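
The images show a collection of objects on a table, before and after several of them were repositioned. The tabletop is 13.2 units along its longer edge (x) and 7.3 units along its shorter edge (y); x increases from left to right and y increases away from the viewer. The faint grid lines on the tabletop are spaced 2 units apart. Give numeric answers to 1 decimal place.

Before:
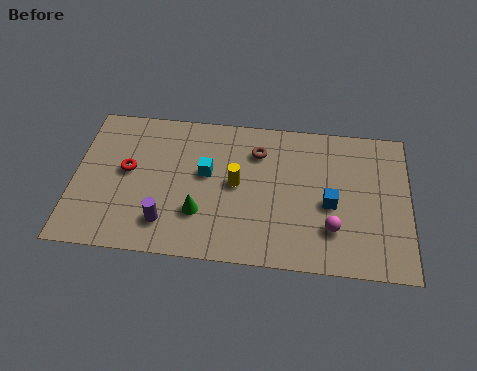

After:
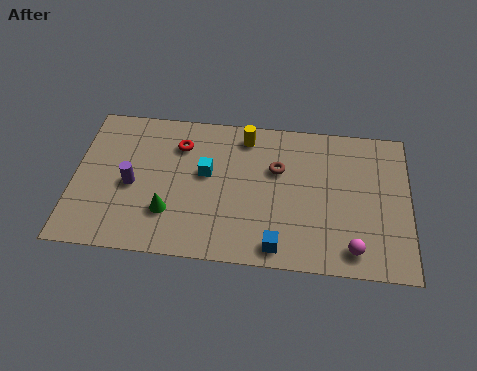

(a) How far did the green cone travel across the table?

1.2

From (5.0, 2.2) to (3.8, 2.1), the green cone covered √(1.2² + 0.1²) ≈ 1.2 units.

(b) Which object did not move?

the cyan cube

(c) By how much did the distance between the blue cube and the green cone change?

-0.7

The distance was about 5.2 in the first image and 4.5 in the second, so they moved 0.7 units closer together.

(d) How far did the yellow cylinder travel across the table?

2.4

The yellow cylinder was near (6.4, 3.8) before and (6.7, 6.2) after, so it travelled √(0.3² + 2.4²) ≈ 2.4 units.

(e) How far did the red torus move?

2.5

The red torus was near (2.1, 4.0) before and (4.1, 5.5) after, so it travelled √(2.0² + 1.5²) ≈ 2.5 units.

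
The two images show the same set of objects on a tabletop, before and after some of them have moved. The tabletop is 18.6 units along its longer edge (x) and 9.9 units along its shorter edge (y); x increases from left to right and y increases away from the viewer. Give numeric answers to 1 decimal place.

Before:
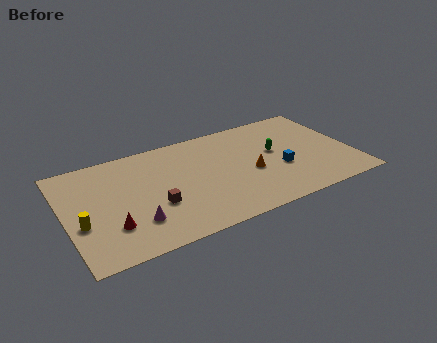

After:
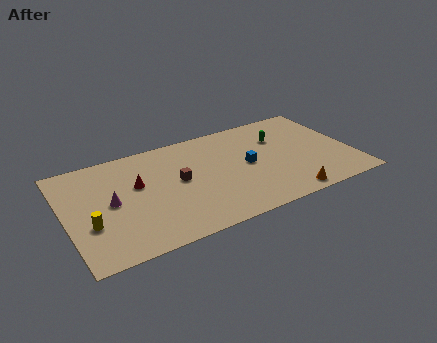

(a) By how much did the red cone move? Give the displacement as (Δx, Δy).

(2.0, 3.2)

The red cone started near (2.7, 2.8) and ended near (4.7, 6.0).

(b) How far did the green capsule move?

1.4

The green capsule was near (13.7, 5.6) before and (14.2, 6.9) after, so it travelled √(0.5² + 1.3²) ≈ 1.4 units.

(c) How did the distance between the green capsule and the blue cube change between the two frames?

+1.3

They were about 1.8 units apart before and 3.1 after — 1.3 units further apart.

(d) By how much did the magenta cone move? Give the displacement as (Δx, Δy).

(-1.3, 2.4)

The magenta cone started near (4.2, 2.6) and ended near (2.9, 5.0).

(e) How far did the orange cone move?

3.7

The orange cone moved from about (11.9, 4.2) to (13.8, 1.0), a distance of √(1.9² + 3.2²) ≈ 3.7.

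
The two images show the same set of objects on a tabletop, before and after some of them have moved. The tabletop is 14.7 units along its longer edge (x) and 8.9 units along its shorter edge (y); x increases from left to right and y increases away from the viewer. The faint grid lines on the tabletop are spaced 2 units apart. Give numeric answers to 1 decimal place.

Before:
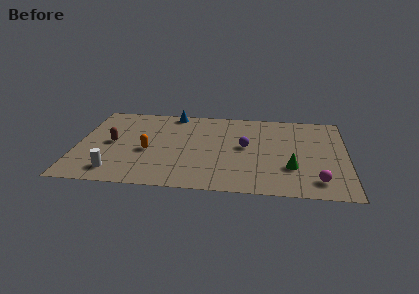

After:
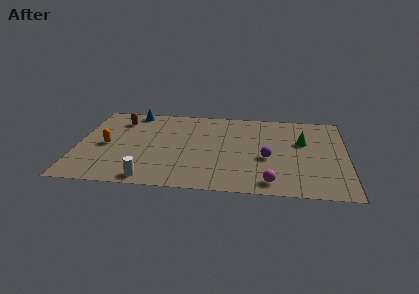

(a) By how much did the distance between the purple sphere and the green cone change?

-0.5

Before: roughly 3.2 units apart; after: 2.7. That's 0.5 units closer together.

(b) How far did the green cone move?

2.9

From (11.7, 2.8) to (12.3, 5.6), the green cone covered √(0.6² + 2.8²) ≈ 2.9 units.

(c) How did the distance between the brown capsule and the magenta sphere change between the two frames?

-1.4

They were about 11.6 units apart before and 10.2 after — 1.4 units closer together.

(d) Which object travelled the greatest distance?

the green cone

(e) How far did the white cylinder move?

2.0

The white cylinder was near (2.2, 1.5) before and (4.1, 0.9) after, so it travelled √(1.9² + 0.6²) ≈ 2.0 units.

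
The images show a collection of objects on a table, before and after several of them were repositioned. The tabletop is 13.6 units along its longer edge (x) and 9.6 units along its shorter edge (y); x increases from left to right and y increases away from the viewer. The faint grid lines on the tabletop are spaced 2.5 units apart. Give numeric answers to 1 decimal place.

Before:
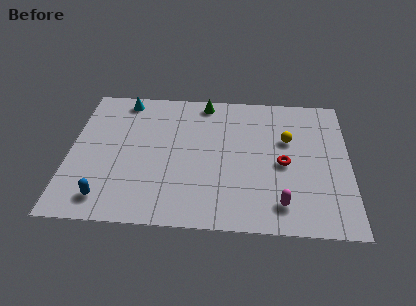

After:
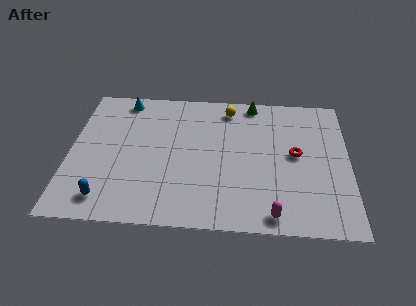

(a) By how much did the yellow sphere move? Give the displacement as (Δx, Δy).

(-2.9, 2.1)

The yellow sphere started near (10.6, 6.1) and ended near (7.7, 8.2).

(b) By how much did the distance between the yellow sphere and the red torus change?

+2.8

Before: roughly 1.7 units apart; after: 4.5. That's 2.8 units further apart.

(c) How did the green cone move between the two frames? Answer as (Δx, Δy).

(2.4, 0.1)

The green cone started near (6.5, 8.6) and ended near (8.9, 8.7).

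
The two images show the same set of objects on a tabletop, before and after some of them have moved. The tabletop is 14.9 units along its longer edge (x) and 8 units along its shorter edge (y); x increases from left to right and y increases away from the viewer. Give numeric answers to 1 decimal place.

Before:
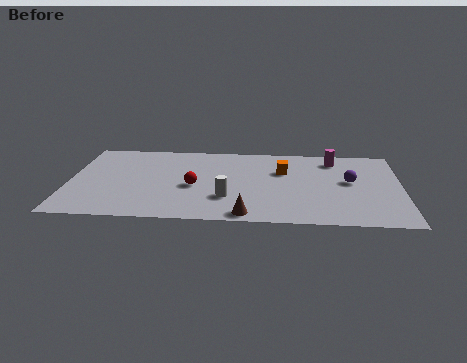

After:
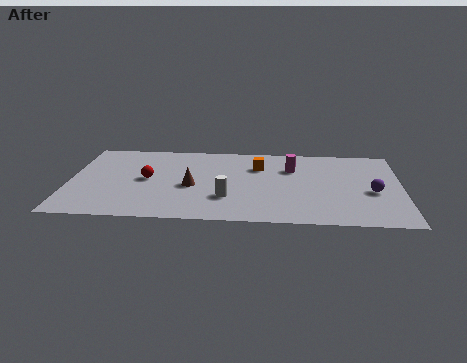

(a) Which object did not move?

the white cylinder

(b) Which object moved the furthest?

the brown cone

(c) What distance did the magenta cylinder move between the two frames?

2.1

The magenta cylinder moved from about (11.9, 6.6) to (10.0, 5.6), a distance of √(1.9² + 1.0²) ≈ 2.1.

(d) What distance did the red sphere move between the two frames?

2.2

The red sphere was near (5.6, 3.5) before and (3.5, 4.1) after, so it travelled √(2.1² + 0.6²) ≈ 2.2 units.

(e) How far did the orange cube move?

1.2

The orange cube moved from about (9.6, 5.3) to (8.5, 5.7), a distance of √(1.1² + 0.4²) ≈ 1.2.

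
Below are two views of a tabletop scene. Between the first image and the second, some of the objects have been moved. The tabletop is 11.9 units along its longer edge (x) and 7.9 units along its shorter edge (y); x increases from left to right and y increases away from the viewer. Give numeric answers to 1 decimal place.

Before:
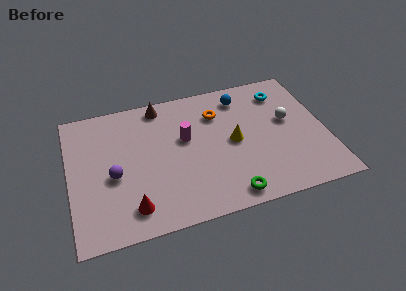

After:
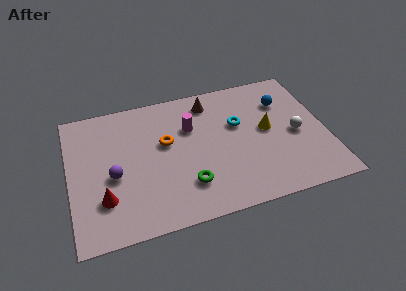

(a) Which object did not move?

the purple sphere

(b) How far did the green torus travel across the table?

2.1

From (7.1, 0.9) to (5.3, 2.0), the green torus covered √(1.8² + 1.1²) ≈ 2.1 units.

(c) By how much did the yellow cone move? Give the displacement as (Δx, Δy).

(1.6, 0.3)

From the two frames, the yellow cone sits at roughly (7.6, 3.9) before and (9.2, 4.2) after.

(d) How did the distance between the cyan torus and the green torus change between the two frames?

-2.3

They were about 6.2 units apart before and 3.9 after — 2.3 units closer together.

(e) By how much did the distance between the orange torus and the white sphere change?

+2.6

The distance was about 3.5 in the first image and 6.1 in the second, so they moved 2.6 units further apart.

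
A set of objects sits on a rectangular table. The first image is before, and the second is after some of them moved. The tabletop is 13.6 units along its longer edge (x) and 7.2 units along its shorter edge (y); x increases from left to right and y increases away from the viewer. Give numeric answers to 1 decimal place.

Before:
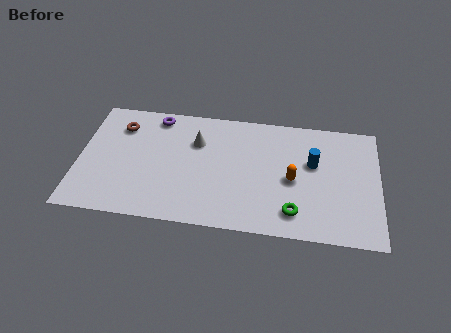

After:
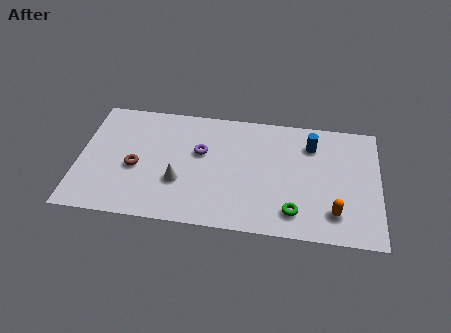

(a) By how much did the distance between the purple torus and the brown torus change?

+1.4

They were about 1.8 units apart before and 3.2 after — 1.4 units further apart.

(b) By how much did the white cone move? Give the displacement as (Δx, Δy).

(-0.7, -2.5)

From the two frames, the white cone sits at roughly (5.3, 5.0) before and (4.6, 2.5) after.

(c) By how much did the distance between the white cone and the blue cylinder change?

+1.3

The distance was about 5.3 in the first image and 6.6 in the second, so they moved 1.3 units further apart.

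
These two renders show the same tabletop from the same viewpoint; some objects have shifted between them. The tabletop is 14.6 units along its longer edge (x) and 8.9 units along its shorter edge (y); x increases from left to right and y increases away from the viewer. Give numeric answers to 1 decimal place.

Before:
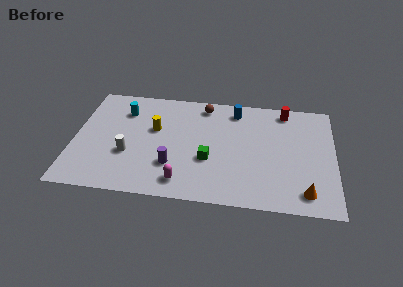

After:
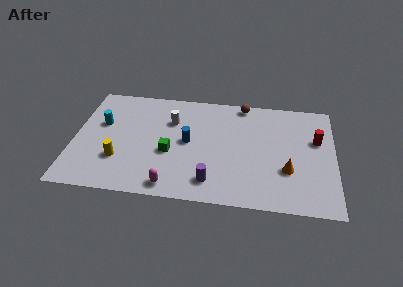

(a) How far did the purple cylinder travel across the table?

2.4

The purple cylinder moved from about (5.6, 2.6) to (7.8, 1.6), a distance of √(2.2² + 1.0²) ≈ 2.4.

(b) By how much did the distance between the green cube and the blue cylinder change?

-3.0

Before: roughly 4.4 units apart; after: 1.4. That's 3.0 units closer together.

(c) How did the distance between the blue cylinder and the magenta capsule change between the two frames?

-3.0

Before: roughly 6.7 units apart; after: 3.7. That's 3.0 units closer together.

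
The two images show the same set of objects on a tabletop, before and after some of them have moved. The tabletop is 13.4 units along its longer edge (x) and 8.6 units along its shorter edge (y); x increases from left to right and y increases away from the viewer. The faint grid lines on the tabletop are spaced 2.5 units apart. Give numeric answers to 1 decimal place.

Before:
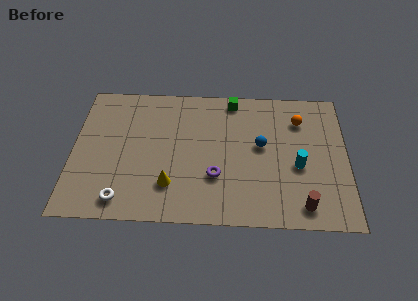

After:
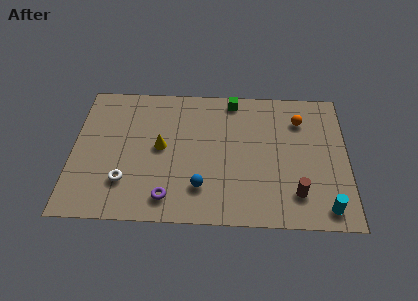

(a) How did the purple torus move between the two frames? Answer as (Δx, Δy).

(-2.3, -1.4)

From the two frames, the purple torus sits at roughly (7.0, 2.8) before and (4.7, 1.4) after.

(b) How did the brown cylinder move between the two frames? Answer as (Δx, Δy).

(-0.3, 0.7)

The brown cylinder was at about (11.2, 1.2) and moved to about (10.9, 1.9).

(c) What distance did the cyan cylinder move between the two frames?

2.8

From (11.0, 3.6) to (12.3, 1.1), the cyan cylinder covered √(1.3² + 2.5²) ≈ 2.8 units.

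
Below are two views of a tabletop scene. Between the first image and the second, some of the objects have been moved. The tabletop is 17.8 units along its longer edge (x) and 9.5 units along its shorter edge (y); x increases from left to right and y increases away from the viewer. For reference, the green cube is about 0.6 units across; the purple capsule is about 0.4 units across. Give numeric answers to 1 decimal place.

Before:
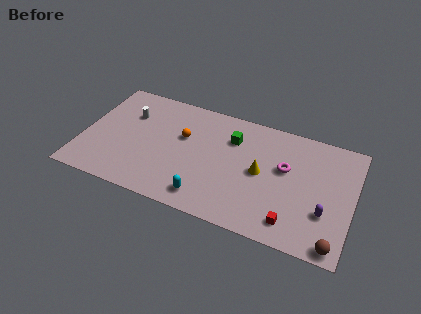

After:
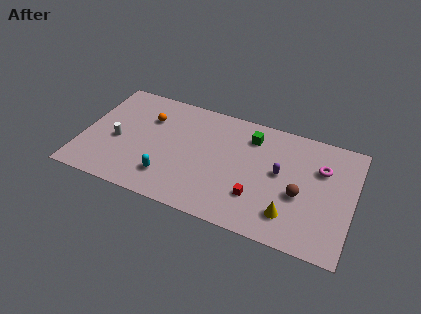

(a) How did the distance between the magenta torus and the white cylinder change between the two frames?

+3.0

Before: roughly 10.5 units apart; after: 13.5. That's 3.0 units further apart.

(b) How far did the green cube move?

1.3

The green cube was near (9.7, 6.9) before and (10.9, 7.5) after, so it travelled √(1.2² + 0.6²) ≈ 1.3 units.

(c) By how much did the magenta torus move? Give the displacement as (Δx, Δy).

(2.3, 0.8)

The magenta torus was at about (13.3, 5.7) and moved to about (15.6, 6.5).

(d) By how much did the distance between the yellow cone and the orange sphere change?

+5.4

The distance was about 5.4 in the first image and 10.8 in the second, so they moved 5.4 units further apart.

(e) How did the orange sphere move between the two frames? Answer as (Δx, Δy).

(-2.4, 0.8)

The orange sphere was at about (6.5, 5.9) and moved to about (4.1, 6.7).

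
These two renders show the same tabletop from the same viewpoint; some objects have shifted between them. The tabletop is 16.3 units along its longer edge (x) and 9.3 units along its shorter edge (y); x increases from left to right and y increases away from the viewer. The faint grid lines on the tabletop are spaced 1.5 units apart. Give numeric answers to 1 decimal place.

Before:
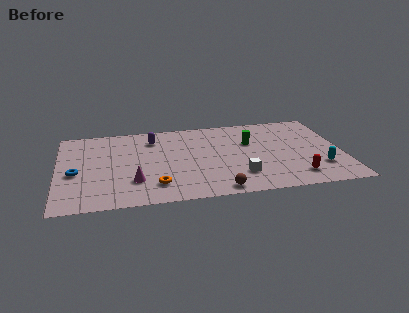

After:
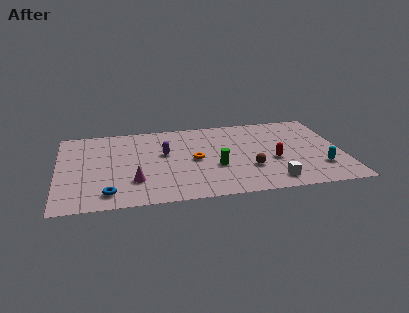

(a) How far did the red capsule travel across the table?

2.3

From (13.5, 1.7) to (12.3, 3.7), the red capsule covered √(1.2² + 2.0²) ≈ 2.3 units.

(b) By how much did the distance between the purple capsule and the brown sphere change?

-1.9

The distance was about 7.3 in the first image and 5.4 in the second, so they moved 1.9 units closer together.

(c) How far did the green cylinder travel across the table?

3.3

From (11.1, 6.0) to (9.0, 3.5), the green cylinder covered √(2.1² + 2.5²) ≈ 3.3 units.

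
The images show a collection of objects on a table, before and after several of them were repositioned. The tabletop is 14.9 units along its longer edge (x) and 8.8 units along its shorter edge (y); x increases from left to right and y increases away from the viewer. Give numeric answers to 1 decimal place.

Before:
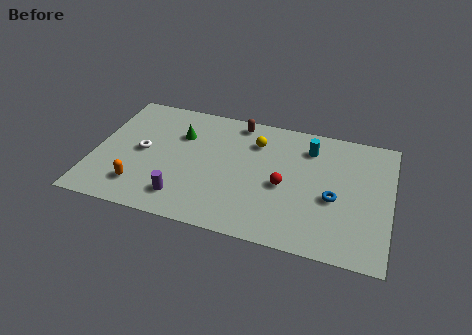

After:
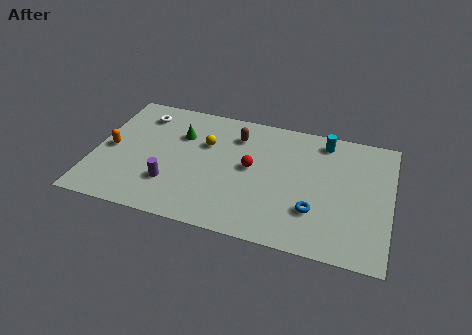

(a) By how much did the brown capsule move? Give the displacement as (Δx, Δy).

(0.0, -1.0)

The brown capsule was at about (7.0, 7.8) and moved to about (7.0, 6.8).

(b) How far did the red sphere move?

1.9

The red sphere moved from about (9.6, 3.9) to (7.9, 4.7), a distance of √(1.7² + 0.8²) ≈ 1.9.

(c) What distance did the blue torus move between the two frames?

1.4

From (12.1, 3.7) to (11.2, 2.6), the blue torus covered √(0.9² + 1.1²) ≈ 1.4 units.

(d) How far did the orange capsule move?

2.9

The orange capsule moved from about (2.5, 1.9) to (0.8, 4.2), a distance of √(1.7² + 2.3²) ≈ 2.9.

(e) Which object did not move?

the green cone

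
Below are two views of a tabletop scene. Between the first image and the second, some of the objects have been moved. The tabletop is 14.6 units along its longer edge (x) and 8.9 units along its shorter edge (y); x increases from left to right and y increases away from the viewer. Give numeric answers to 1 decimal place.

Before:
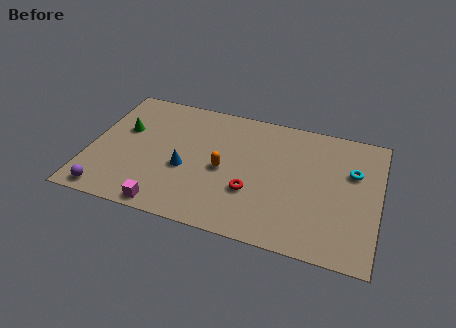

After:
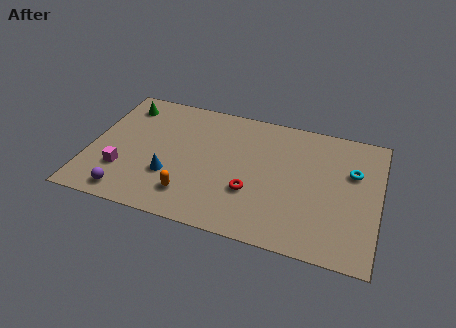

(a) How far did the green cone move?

1.8

The green cone was near (1.6, 5.5) before and (1.4, 7.3) after, so it travelled √(0.2² + 1.8²) ≈ 1.8 units.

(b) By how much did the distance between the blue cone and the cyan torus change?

+0.9

The distance was about 8.6 in the first image and 9.5 in the second, so they moved 0.9 units further apart.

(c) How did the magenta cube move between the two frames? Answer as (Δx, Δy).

(-2.4, 1.8)

The magenta cube was at about (4.2, 0.8) and moved to about (1.8, 2.6).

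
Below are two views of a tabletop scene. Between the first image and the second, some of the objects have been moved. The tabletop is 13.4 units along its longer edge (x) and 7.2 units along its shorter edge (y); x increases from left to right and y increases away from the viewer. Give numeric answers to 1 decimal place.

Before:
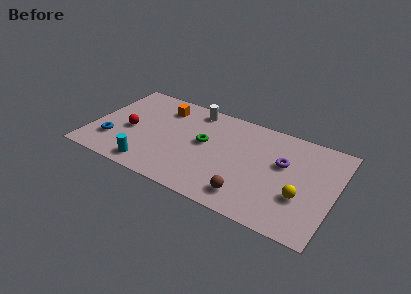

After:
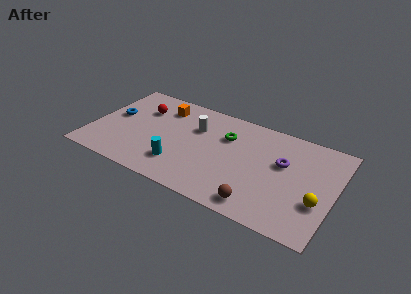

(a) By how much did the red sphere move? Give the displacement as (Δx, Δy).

(0.4, 1.9)

The red sphere was at about (2.1, 3.2) and moved to about (2.5, 5.1).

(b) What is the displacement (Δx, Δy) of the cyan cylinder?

(1.5, 0.8)

The cyan cylinder was at about (3.6, 1.0) and moved to about (5.1, 1.8).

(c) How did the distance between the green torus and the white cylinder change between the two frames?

-0.8

They were about 2.5 units apart before and 1.7 after — 0.8 units closer together.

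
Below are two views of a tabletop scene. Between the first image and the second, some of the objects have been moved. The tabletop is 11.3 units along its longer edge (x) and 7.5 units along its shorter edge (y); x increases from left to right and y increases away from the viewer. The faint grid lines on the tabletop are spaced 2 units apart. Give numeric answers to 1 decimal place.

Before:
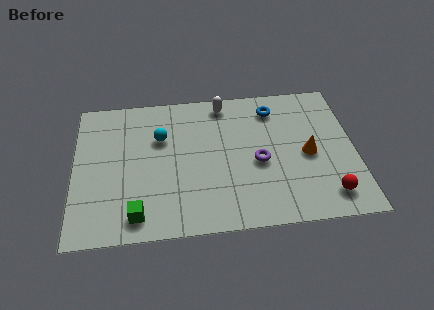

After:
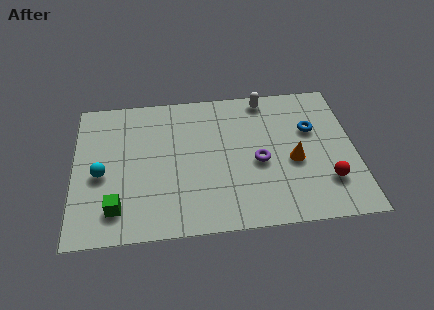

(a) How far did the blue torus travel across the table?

2.0

From (8.1, 6.1) to (9.6, 4.8), the blue torus covered √(1.5² + 1.3²) ≈ 2.0 units.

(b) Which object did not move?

the purple torus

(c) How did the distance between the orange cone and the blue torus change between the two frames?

-1.1

Before: roughly 2.9 units apart; after: 1.8. That's 1.1 units closer together.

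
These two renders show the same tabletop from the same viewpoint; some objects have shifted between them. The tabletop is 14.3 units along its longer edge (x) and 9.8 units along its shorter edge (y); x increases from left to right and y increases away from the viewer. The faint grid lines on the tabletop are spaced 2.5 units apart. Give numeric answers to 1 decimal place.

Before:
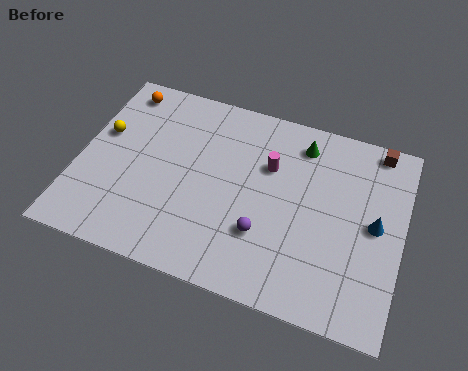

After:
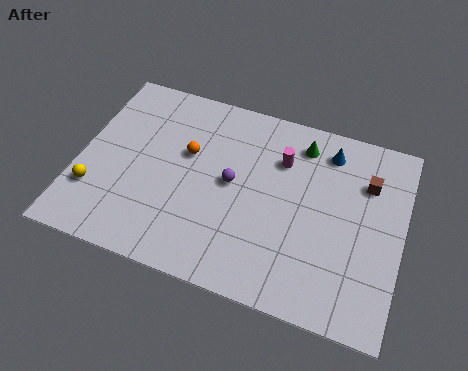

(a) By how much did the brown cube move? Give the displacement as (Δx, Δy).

(-0.3, -1.9)

From the two frames, the brown cube sits at roughly (12.9, 8.9) before and (12.6, 7.0) after.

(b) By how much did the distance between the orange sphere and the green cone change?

-2.9

They were about 8.2 units apart before and 5.3 after — 2.9 units closer together.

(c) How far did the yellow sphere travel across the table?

3.1

The yellow sphere moved from about (0.9, 5.9) to (0.9, 2.8), a distance of √(0.0² + 3.1²) ≈ 3.1.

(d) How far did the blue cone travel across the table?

3.9

The blue cone was near (13.1, 5.0) before and (10.8, 8.1) after, so it travelled √(2.3² + 3.1²) ≈ 3.9 units.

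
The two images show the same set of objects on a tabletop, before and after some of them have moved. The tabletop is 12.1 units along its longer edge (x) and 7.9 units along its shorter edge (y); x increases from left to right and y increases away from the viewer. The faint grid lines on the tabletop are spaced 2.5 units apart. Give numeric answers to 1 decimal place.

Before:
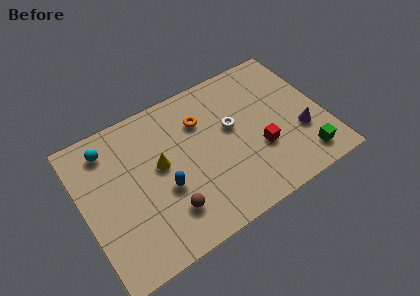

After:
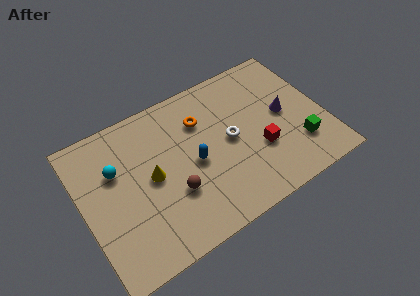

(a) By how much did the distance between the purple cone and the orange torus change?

-1.2

Before: roughly 5.5 units apart; after: 4.3. That's 1.2 units closer together.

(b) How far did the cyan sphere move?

1.3

The cyan sphere moved from about (1.6, 6.5) to (1.8, 5.2), a distance of √(0.2² + 1.3²) ≈ 1.3.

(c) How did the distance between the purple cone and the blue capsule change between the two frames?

-2.2

Before: roughly 6.9 units apart; after: 4.7. That's 2.2 units closer together.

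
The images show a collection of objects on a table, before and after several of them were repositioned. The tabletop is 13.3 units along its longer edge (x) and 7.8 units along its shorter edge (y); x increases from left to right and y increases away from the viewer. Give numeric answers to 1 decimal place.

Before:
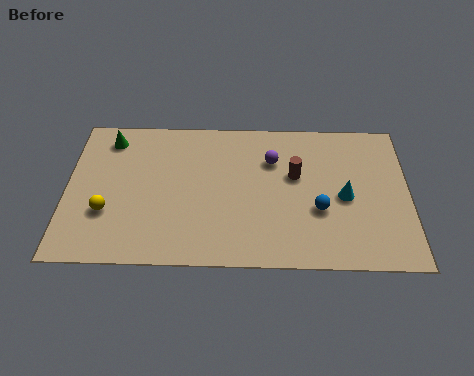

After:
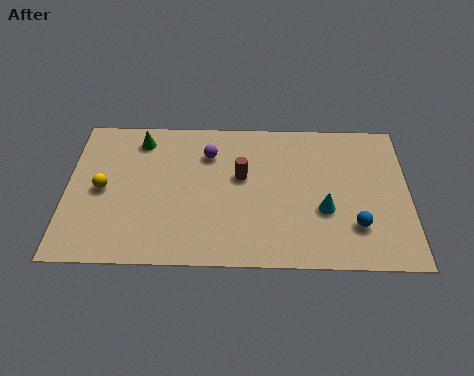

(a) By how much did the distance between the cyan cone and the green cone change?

-1.6

They were about 9.6 units apart before and 8.0 after — 1.6 units closer together.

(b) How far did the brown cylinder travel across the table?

2.1

The brown cylinder was near (8.9, 4.7) before and (6.8, 4.6) after, so it travelled √(2.1² + 0.1²) ≈ 2.1 units.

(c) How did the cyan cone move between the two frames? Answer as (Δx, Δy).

(-0.8, -0.7)

The cyan cone started near (10.8, 3.6) and ended near (10.0, 2.9).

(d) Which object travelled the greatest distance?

the purple sphere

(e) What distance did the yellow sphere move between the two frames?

1.2

From (1.6, 2.6) to (1.4, 3.8), the yellow sphere covered √(0.2² + 1.2²) ≈ 1.2 units.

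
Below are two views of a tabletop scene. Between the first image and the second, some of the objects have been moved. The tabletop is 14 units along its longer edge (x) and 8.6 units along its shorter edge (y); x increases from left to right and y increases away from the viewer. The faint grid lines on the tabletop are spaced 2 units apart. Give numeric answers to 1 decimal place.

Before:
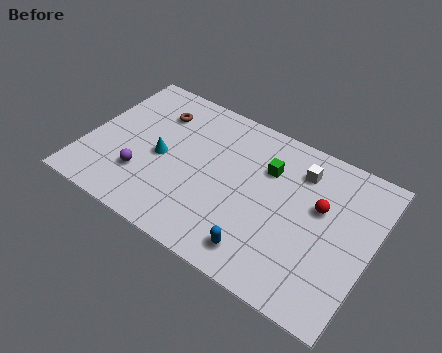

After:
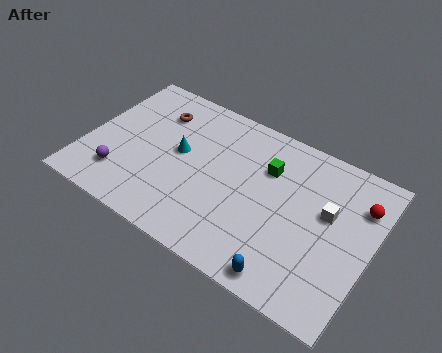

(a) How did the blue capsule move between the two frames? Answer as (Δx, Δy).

(1.4, -0.5)

From the two frames, the blue capsule sits at roughly (9.1, 1.4) before and (10.5, 0.9) after.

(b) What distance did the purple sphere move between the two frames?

1.1

The purple sphere moved from about (3.0, 2.5) to (2.0, 2.0), a distance of √(1.0² + 0.5²) ≈ 1.1.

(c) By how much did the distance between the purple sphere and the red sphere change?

+3.2

They were about 8.8 units apart before and 12.0 after — 3.2 units further apart.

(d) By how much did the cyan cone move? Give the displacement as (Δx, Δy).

(0.8, 0.7)

The cyan cone was at about (3.7, 4.0) and moved to about (4.5, 4.7).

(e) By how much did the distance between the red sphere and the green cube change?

+1.7

Before: roughly 2.8 units apart; after: 4.5. That's 1.7 units further apart.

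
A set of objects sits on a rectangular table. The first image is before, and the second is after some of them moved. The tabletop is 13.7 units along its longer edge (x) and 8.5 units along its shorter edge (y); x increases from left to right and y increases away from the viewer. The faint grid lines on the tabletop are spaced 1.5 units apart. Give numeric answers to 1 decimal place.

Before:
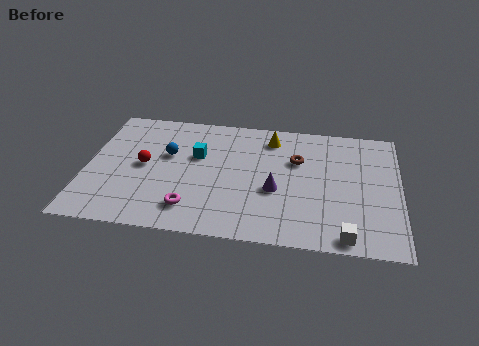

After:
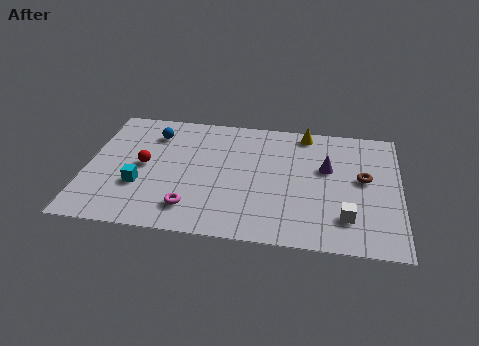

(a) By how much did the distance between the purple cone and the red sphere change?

+2.2

They were about 5.9 units apart before and 8.1 after — 2.2 units further apart.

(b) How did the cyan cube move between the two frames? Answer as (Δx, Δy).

(-2.4, -2.4)

The cyan cube started near (4.8, 5.3) and ended near (2.4, 2.9).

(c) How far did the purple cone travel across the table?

2.8

The purple cone was near (8.3, 3.4) before and (10.5, 5.2) after, so it travelled √(2.2² + 1.8²) ≈ 2.8 units.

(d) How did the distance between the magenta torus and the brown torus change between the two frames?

+2.0

They were about 6.0 units apart before and 8.0 after — 2.0 units further apart.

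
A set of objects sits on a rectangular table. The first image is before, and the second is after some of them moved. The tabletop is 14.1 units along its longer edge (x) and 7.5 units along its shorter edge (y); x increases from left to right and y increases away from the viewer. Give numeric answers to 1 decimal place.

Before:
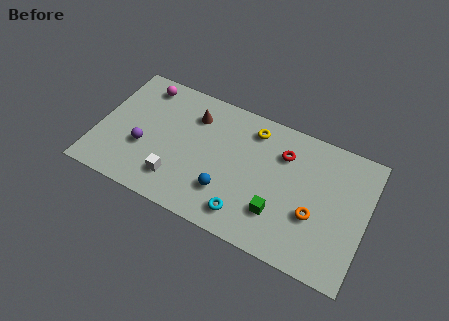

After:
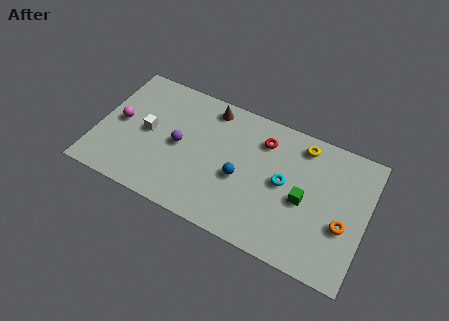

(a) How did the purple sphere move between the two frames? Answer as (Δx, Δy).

(1.8, 0.9)

The purple sphere started near (2.5, 2.8) and ended near (4.3, 3.7).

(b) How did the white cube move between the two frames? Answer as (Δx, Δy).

(-1.8, 2.1)

The white cube started near (4.4, 1.7) and ended near (2.6, 3.8).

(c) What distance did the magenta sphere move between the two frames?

2.8

The magenta sphere moved from about (2.0, 6.4) to (1.1, 3.8), a distance of √(0.9² + 2.6²) ≈ 2.8.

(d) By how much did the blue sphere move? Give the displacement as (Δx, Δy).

(0.6, 1.1)

The blue sphere was at about (7.0, 2.1) and moved to about (7.6, 3.2).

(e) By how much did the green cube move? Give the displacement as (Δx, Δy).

(1.2, 1.3)

The green cube started near (9.7, 2.1) and ended near (10.9, 3.4).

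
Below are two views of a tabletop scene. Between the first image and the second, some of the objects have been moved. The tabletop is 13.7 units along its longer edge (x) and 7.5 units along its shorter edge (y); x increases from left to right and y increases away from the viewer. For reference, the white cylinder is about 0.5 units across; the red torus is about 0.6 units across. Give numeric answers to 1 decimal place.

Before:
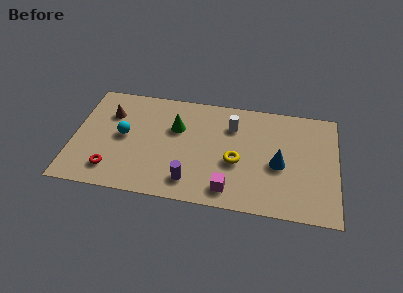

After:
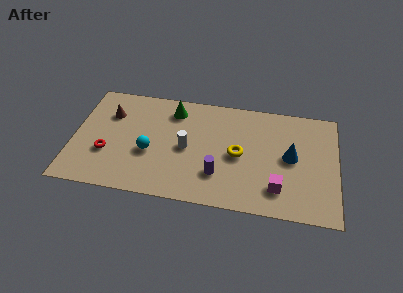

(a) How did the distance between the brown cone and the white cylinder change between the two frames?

-2.0

They were about 6.4 units apart before and 4.4 after — 2.0 units closer together.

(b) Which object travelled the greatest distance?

the white cylinder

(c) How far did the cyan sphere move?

1.7

The cyan sphere moved from about (2.6, 3.9) to (4.0, 3.0), a distance of √(1.4² + 0.9²) ≈ 1.7.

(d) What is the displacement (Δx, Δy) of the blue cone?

(0.6, 0.6)

The blue cone started near (10.7, 3.3) and ended near (11.3, 3.9).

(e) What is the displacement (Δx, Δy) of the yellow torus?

(0.1, 0.5)

The yellow torus was at about (8.5, 3.1) and moved to about (8.6, 3.6).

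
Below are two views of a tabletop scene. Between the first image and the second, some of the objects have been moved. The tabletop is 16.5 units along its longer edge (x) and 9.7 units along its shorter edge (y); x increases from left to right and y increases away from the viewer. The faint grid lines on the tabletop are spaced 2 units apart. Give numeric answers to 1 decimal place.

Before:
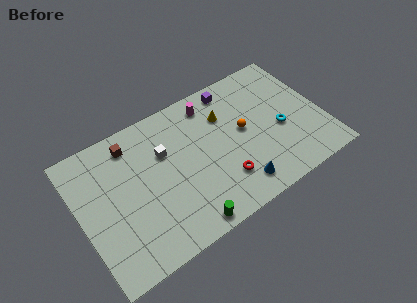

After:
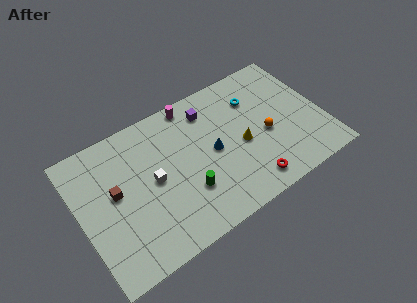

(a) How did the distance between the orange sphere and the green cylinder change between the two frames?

-0.6

Before: roughly 6.4 units apart; after: 5.8. That's 0.6 units closer together.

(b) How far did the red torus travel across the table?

1.9

The red torus was near (9.3, 2.5) before and (10.9, 1.4) after, so it travelled √(1.6² + 1.1²) ≈ 1.9 units.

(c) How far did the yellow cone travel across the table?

2.7

The yellow cone moved from about (10.2, 6.9) to (10.9, 4.3), a distance of √(0.7² + 2.6²) ≈ 2.7.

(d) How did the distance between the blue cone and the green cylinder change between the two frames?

-1.0

Before: roughly 3.8 units apart; after: 2.8. That's 1.0 units closer together.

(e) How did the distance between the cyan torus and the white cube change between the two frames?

-0.3

The distance was about 8.0 in the first image and 7.7 in the second, so they moved 0.3 units closer together.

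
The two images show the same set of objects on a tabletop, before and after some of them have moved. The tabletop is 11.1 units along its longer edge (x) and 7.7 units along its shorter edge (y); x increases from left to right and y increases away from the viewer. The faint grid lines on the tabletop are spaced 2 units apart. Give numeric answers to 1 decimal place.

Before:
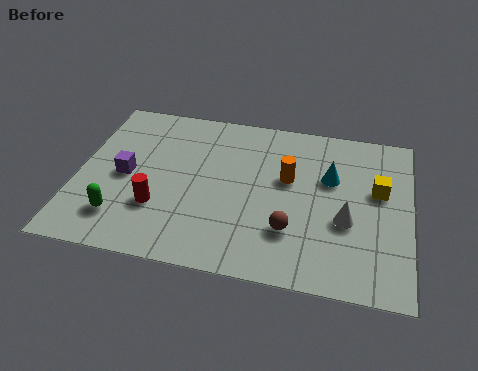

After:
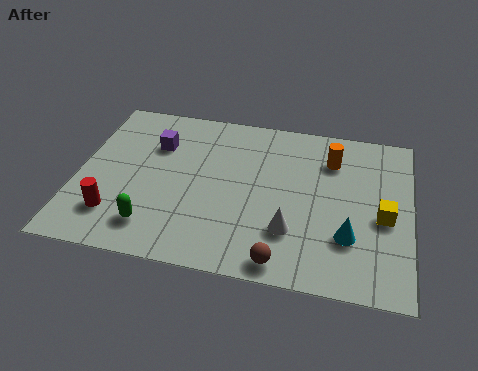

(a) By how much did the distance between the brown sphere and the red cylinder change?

+1.3

They were about 4.4 units apart before and 5.7 after — 1.3 units further apart.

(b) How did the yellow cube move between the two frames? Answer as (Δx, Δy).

(0.2, -1.2)

From the two frames, the yellow cube sits at roughly (10.0, 4.6) before and (10.2, 3.4) after.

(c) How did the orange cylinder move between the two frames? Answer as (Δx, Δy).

(1.4, 1.2)

The orange cylinder started near (7.0, 4.6) and ended near (8.4, 5.8).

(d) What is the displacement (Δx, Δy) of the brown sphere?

(-0.2, -1.4)

From the two frames, the brown sphere sits at roughly (7.2, 2.2) before and (7.0, 0.8) after.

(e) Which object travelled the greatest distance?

the cyan cone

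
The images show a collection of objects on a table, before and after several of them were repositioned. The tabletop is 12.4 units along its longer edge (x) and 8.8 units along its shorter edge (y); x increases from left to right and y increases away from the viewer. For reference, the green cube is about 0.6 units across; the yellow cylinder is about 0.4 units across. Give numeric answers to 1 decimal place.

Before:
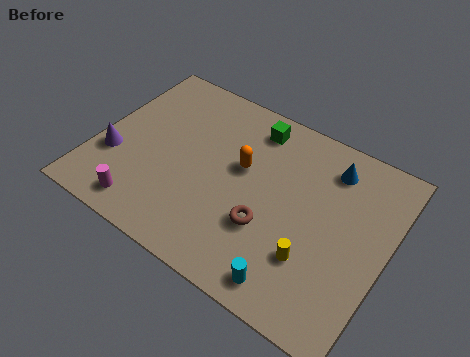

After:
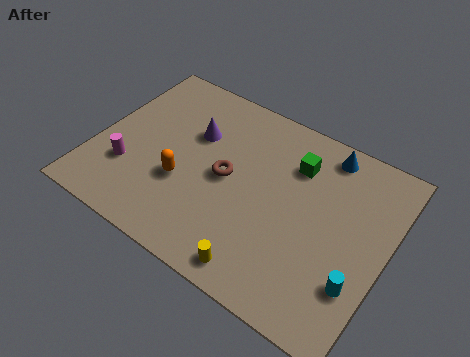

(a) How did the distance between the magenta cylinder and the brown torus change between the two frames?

-1.0

The distance was about 5.3 in the first image and 4.3 in the second, so they moved 1.0 units closer together.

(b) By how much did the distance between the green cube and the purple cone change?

-2.5

The distance was about 6.9 in the first image and 4.4 in the second, so they moved 2.5 units closer together.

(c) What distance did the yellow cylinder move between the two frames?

2.5

The yellow cylinder moved from about (9.6, 2.6) to (7.7, 1.0), a distance of √(1.9² + 1.6²) ≈ 2.5.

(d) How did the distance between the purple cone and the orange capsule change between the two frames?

-3.0

They were about 5.6 units apart before and 2.6 after — 3.0 units closer together.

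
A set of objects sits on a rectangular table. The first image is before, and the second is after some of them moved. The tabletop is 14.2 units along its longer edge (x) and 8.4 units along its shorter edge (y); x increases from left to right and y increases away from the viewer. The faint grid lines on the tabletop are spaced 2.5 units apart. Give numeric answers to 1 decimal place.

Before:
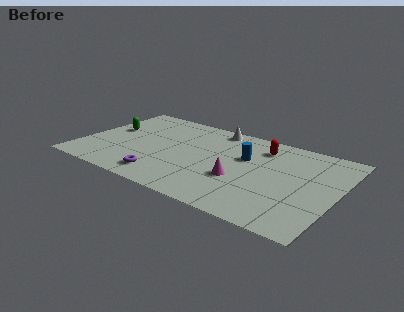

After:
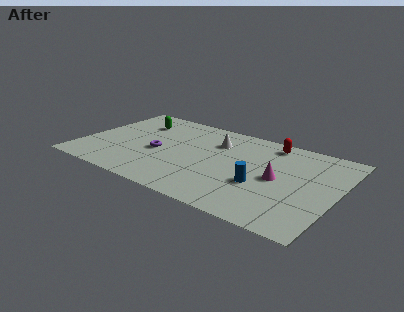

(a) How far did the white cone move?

1.4

From (6.9, 7.5) to (7.2, 6.1), the white cone covered √(0.3² + 1.4²) ≈ 1.4 units.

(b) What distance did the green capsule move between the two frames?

1.9

From (1.3, 4.9) to (2.6, 6.3), the green capsule covered √(1.3² + 1.4²) ≈ 1.9 units.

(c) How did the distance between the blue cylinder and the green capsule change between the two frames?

+0.5

Before: roughly 7.7 units apart; after: 8.2. That's 0.5 units further apart.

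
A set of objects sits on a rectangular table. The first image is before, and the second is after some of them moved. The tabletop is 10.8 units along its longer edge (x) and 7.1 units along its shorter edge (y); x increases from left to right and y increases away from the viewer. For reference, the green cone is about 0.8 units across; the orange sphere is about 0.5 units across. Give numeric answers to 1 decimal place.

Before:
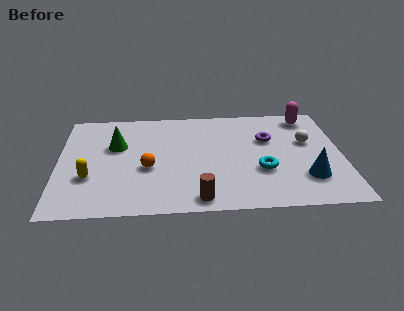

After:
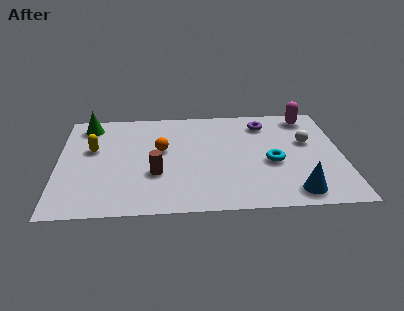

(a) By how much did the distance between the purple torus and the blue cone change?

+1.8

Before: roughly 3.0 units apart; after: 4.8. That's 1.8 units further apart.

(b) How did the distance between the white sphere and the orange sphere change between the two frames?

-0.7

The distance was about 6.3 in the first image and 5.6 in the second, so they moved 0.7 units closer together.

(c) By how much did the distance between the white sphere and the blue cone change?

+1.0

The distance was about 2.4 in the first image and 3.4 in the second, so they moved 1.0 units further apart.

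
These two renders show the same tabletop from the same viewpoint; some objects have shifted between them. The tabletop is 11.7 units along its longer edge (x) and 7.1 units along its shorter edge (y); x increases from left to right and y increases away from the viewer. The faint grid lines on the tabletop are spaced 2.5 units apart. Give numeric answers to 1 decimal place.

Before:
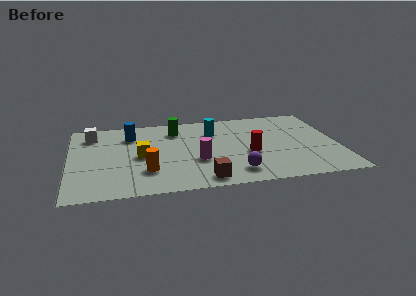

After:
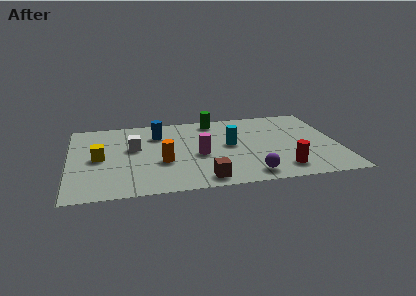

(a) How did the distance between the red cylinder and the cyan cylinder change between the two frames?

+0.6

They were about 2.7 units apart before and 3.3 after — 0.6 units further apart.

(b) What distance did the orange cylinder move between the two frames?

1.0

The orange cylinder moved from about (3.3, 2.0) to (4.0, 2.7), a distance of √(0.7² + 0.7²) ≈ 1.0.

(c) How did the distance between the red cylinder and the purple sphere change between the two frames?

-0.3

The distance was about 1.7 in the first image and 1.4 in the second, so they moved 0.3 units closer together.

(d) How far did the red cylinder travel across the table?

2.1

The red cylinder was near (7.8, 2.9) before and (9.1, 1.3) after, so it travelled √(1.3² + 1.6²) ≈ 2.1 units.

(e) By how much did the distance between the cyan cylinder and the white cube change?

-1.1

They were about 5.3 units apart before and 4.2 after — 1.1 units closer together.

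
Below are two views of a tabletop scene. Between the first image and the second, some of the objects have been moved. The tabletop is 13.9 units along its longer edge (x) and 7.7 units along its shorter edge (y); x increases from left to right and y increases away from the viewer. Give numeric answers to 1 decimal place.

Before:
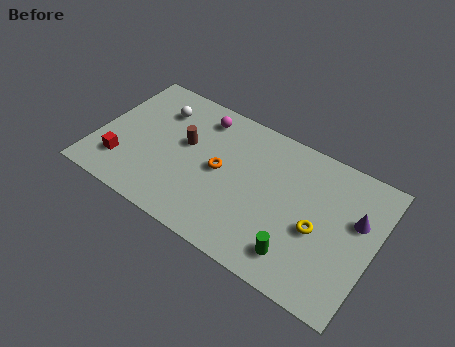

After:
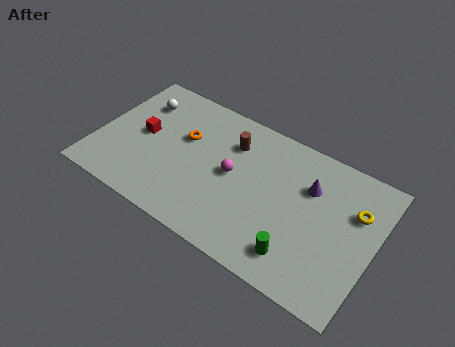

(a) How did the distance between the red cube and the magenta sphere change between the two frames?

-1.0

Before: roughly 5.6 units apart; after: 4.6. That's 1.0 units closer together.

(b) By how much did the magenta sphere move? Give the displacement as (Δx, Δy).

(2.0, -2.4)

The magenta sphere started near (4.8, 6.4) and ended near (6.8, 4.0).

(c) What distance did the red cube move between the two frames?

2.2

The red cube moved from about (1.5, 1.9) to (2.2, 4.0), a distance of √(0.7² + 2.1²) ≈ 2.2.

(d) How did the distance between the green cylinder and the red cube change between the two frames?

-0.3

They were about 9.0 units apart before and 8.7 after — 0.3 units closer together.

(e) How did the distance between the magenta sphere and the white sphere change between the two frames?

+3.2

The distance was about 2.2 in the first image and 5.4 in the second, so they moved 3.2 units further apart.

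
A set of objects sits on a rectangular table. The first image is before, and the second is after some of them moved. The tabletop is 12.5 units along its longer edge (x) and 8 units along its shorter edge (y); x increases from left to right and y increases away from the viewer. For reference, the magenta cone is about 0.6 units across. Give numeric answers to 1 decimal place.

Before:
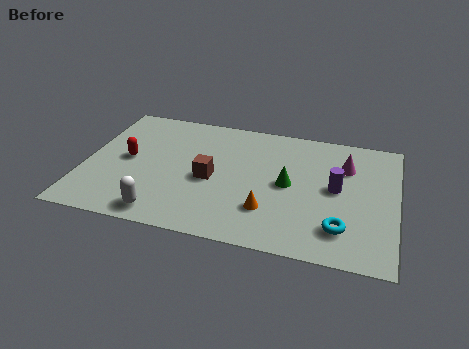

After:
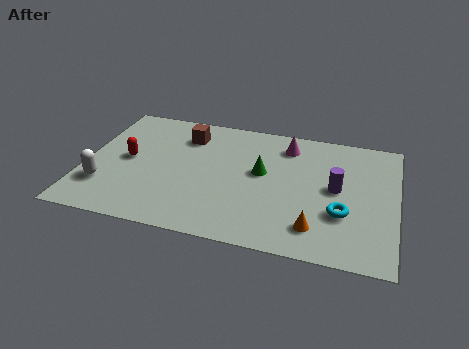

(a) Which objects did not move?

the red capsule and the purple cylinder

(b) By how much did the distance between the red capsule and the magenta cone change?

-2.1

The distance was about 8.8 in the first image and 6.7 in the second, so they moved 2.1 units closer together.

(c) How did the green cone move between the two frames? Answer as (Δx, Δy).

(-1.1, 0.5)

The green cone was at about (8.2, 4.0) and moved to about (7.1, 4.5).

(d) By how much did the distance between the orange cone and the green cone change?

+1.8

Before: roughly 1.9 units apart; after: 3.7. That's 1.8 units further apart.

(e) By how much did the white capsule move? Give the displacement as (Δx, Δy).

(-2.5, 1.2)

From the two frames, the white capsule sits at roughly (3.4, 1.0) before and (0.9, 2.2) after.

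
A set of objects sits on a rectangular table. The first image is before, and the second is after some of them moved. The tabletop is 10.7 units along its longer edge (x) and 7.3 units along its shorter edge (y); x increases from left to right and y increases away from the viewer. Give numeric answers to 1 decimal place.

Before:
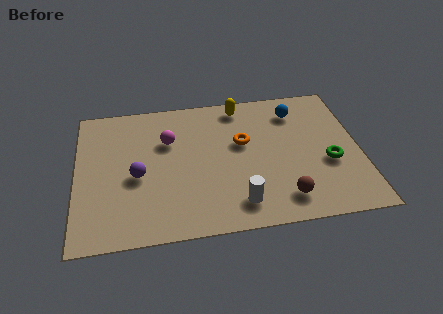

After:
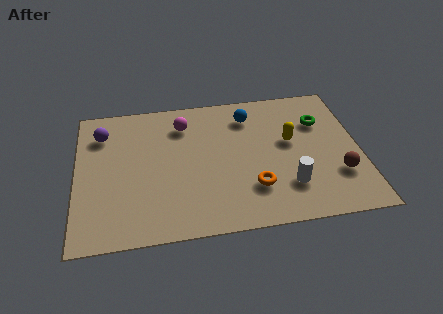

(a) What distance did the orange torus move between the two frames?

2.4

The orange torus was near (6.3, 4.4) before and (6.6, 2.0) after, so it travelled √(0.3² + 2.4²) ≈ 2.4 units.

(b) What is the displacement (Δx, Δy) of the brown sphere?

(2.1, 0.9)

From the two frames, the brown sphere sits at roughly (7.7, 1.3) before and (9.8, 2.2) after.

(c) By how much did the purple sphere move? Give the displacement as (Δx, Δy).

(-1.3, 2.4)

From the two frames, the purple sphere sits at roughly (2.3, 3.2) before and (1.0, 5.6) after.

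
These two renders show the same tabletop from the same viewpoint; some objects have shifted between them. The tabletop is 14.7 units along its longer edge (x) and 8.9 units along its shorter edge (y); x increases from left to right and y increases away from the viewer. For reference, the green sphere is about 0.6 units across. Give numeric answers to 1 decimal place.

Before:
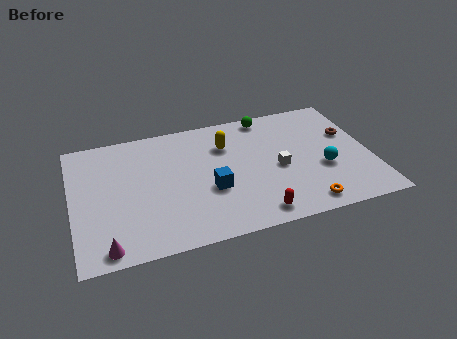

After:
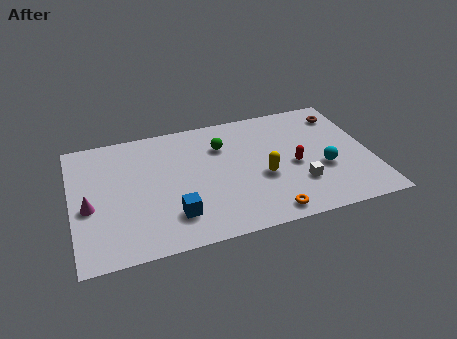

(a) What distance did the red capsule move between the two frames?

3.6

The red capsule was near (8.7, 1.1) before and (10.9, 4.0) after, so it travelled √(2.2² + 2.9²) ≈ 3.6 units.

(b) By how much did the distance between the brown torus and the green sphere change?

+1.6

The distance was about 4.6 in the first image and 6.2 in the second, so they moved 1.6 units further apart.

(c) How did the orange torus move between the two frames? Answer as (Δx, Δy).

(-1.8, -0.1)

The orange torus was at about (11.1, 1.1) and moved to about (9.3, 1.0).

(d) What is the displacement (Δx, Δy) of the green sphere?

(-2.4, -1.6)

From the two frames, the green sphere sits at roughly (9.9, 8.0) before and (7.5, 6.4) after.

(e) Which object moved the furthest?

the red capsule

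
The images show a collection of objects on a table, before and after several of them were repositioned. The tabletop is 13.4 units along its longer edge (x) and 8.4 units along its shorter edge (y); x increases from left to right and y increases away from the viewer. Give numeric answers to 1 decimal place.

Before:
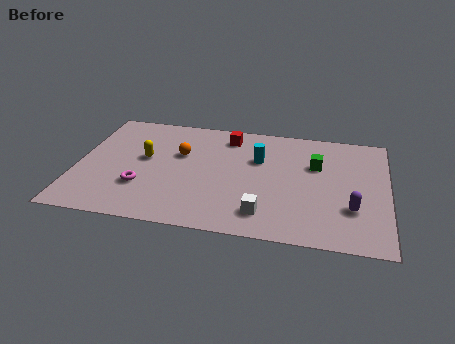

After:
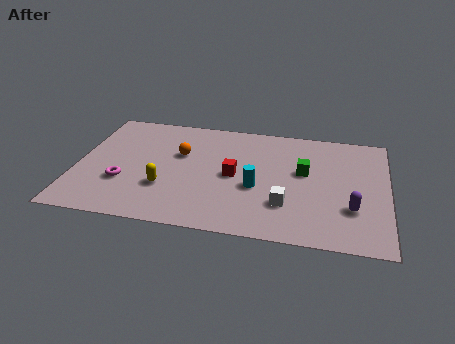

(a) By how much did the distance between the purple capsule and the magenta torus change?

+0.8

The distance was about 9.0 in the first image and 9.8 in the second, so they moved 0.8 units further apart.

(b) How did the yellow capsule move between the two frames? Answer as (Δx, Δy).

(1.0, -2.0)

The yellow capsule started near (2.9, 4.7) and ended near (3.9, 2.7).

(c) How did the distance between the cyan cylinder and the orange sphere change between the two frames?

+0.5

The distance was about 3.4 in the first image and 3.9 in the second, so they moved 0.5 units further apart.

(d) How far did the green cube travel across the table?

0.8

The green cube was near (10.3, 5.5) before and (9.8, 4.9) after, so it travelled √(0.5² + 0.6²) ≈ 0.8 units.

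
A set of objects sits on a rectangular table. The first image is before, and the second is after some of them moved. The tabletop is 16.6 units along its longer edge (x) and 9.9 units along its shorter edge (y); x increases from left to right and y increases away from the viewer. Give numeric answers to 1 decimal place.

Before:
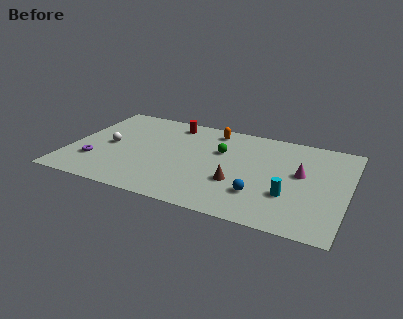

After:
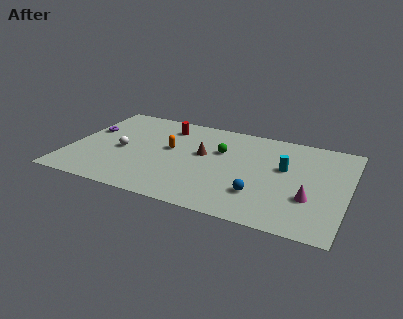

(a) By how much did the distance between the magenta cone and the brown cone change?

+2.8

Before: roughly 4.2 units apart; after: 7.0. That's 2.8 units further apart.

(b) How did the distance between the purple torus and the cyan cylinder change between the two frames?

+0.3

Before: roughly 11.6 units apart; after: 11.9. That's 0.3 units further apart.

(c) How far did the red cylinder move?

0.6

The red cylinder moved from about (5.7, 8.5) to (5.4, 8.0), a distance of √(0.3² + 0.5²) ≈ 0.6.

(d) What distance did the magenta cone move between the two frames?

2.4

From (13.8, 5.6) to (14.5, 3.3), the magenta cone covered √(0.7² + 2.3²) ≈ 2.4 units.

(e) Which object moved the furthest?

the orange capsule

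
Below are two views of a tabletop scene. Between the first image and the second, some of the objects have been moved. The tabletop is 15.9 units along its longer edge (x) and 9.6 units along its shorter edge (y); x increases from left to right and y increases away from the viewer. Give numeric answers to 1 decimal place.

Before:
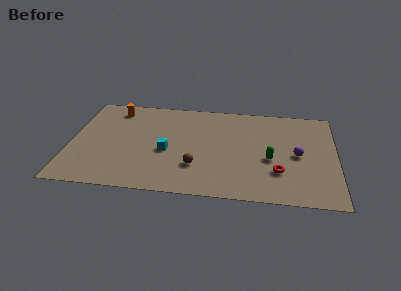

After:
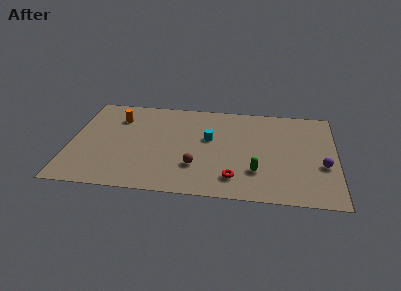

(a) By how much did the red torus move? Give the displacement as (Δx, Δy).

(-2.6, -0.9)

The red torus started near (12.5, 2.8) and ended near (9.9, 1.9).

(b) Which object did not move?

the brown sphere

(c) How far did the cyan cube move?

3.0

The cyan cube was near (5.8, 4.1) before and (8.3, 5.7) after, so it travelled √(2.5² + 1.6²) ≈ 3.0 units.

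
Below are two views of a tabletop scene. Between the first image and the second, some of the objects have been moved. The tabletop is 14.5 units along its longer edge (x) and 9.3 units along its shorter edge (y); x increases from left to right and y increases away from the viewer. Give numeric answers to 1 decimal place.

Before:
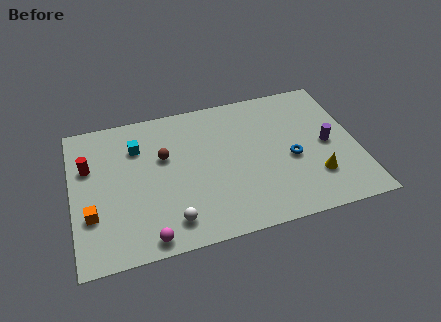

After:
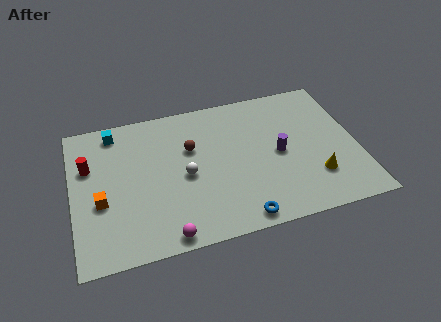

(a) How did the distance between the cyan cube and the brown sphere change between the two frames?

+2.7

They were about 1.6 units apart before and 4.3 after — 2.7 units further apart.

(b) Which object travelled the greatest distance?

the blue torus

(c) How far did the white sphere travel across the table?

2.8

The white sphere was near (4.8, 1.6) before and (5.7, 4.3) after, so it travelled √(0.9² + 2.7²) ≈ 2.8 units.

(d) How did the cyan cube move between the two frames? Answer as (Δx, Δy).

(-1.1, 1.3)

From the two frames, the cyan cube sits at roughly (3.4, 6.8) before and (2.3, 8.1) after.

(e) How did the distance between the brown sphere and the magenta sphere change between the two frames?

+0.4

They were about 5.0 units apart before and 5.4 after — 0.4 units further apart.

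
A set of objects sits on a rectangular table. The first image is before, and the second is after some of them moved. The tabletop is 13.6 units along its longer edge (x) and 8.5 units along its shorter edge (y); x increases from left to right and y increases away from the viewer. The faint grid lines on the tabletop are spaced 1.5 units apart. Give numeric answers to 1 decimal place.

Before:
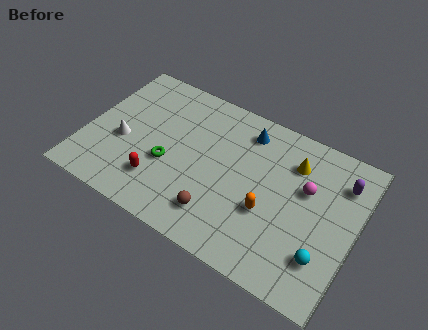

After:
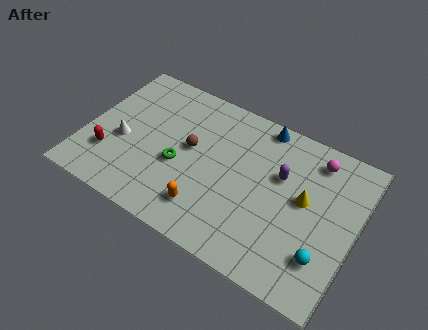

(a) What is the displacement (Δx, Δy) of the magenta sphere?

(0.2, 1.8)

The magenta sphere started near (11.0, 5.3) and ended near (11.2, 7.1).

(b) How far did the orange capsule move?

3.2

From (9.4, 3.2) to (6.5, 1.8), the orange capsule covered √(2.9² + 1.4²) ≈ 3.2 units.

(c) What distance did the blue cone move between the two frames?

1.0

The blue cone moved from about (7.7, 7.0) to (8.4, 7.7), a distance of √(0.7² + 0.7²) ≈ 1.0.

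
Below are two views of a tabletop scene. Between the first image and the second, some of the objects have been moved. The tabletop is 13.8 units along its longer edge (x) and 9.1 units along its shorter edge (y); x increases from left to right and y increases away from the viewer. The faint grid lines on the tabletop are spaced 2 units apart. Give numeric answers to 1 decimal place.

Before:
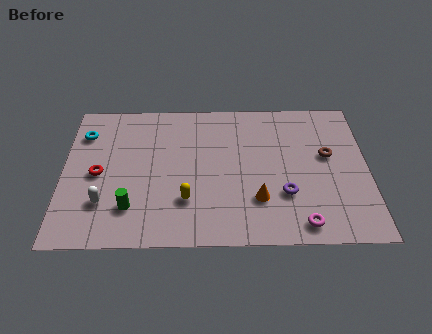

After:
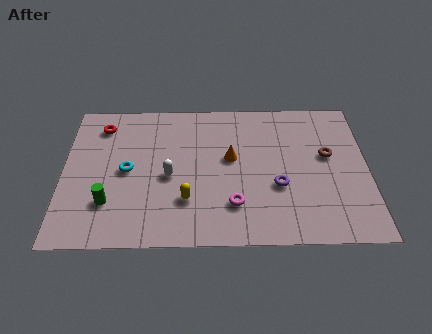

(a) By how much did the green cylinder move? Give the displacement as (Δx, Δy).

(-1.0, 0.3)

The green cylinder was at about (3.1, 2.2) and moved to about (2.1, 2.5).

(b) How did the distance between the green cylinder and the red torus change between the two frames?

+2.3

Before: roughly 2.6 units apart; after: 4.9. That's 2.3 units further apart.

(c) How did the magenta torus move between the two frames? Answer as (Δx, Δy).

(-3.0, 1.2)

From the two frames, the magenta torus sits at roughly (10.7, 1.1) before and (7.7, 2.3) after.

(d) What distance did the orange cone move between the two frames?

2.9

From (8.8, 2.6) to (7.6, 5.2), the orange cone covered √(1.2² + 2.6²) ≈ 2.9 units.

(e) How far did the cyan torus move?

3.1

From (0.9, 6.9) to (2.9, 4.5), the cyan torus covered √(2.0² + 2.4²) ≈ 3.1 units.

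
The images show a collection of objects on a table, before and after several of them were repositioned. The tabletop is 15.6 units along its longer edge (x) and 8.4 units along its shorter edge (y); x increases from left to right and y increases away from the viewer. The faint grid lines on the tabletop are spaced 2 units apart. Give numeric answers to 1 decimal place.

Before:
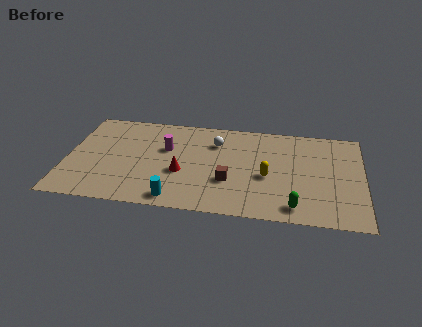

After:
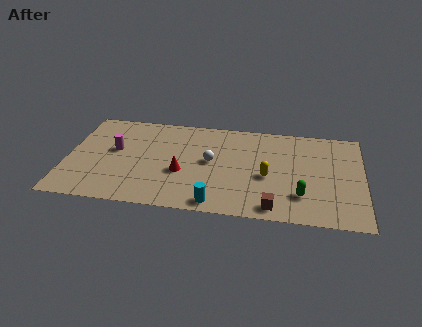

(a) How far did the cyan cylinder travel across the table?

2.1

The cyan cylinder was near (5.9, 1.0) before and (8.0, 0.9) after, so it travelled √(2.1² + 0.1²) ≈ 2.1 units.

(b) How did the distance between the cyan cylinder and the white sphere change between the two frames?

-1.9

They were about 5.5 units apart before and 3.6 after — 1.9 units closer together.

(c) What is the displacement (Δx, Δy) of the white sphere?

(-0.2, -1.7)

From the two frames, the white sphere sits at roughly (7.8, 6.2) before and (7.6, 4.5) after.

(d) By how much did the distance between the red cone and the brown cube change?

+2.9

The distance was about 2.5 in the first image and 5.4 in the second, so they moved 2.9 units further apart.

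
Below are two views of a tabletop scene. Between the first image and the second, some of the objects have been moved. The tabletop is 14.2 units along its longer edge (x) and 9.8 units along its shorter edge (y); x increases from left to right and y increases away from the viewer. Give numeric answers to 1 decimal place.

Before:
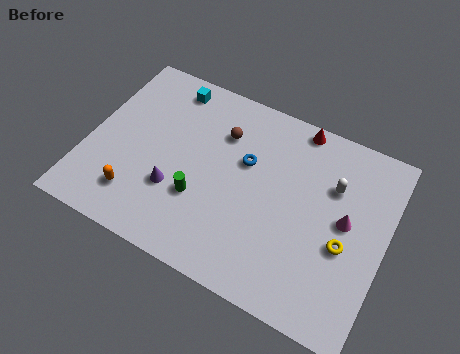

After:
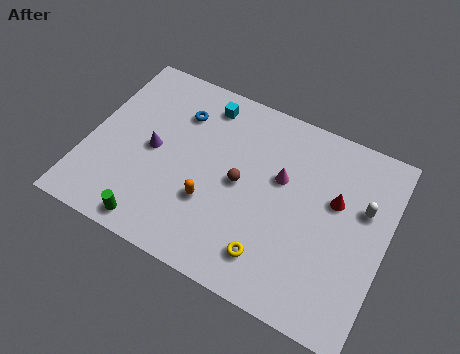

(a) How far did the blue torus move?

3.6

The blue torus moved from about (7.4, 6.1) to (4.0, 7.3), a distance of √(3.4² + 1.2²) ≈ 3.6.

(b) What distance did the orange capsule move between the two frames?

3.6

The orange capsule moved from about (2.7, 2.1) to (6.1, 3.3), a distance of √(3.4² + 1.2²) ≈ 3.6.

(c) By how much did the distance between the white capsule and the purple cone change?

+2.1

They were about 7.9 units apart before and 10.0 after — 2.1 units further apart.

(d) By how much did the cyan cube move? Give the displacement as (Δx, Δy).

(1.8, -0.2)

From the two frames, the cyan cube sits at roughly (3.3, 8.5) before and (5.1, 8.3) after.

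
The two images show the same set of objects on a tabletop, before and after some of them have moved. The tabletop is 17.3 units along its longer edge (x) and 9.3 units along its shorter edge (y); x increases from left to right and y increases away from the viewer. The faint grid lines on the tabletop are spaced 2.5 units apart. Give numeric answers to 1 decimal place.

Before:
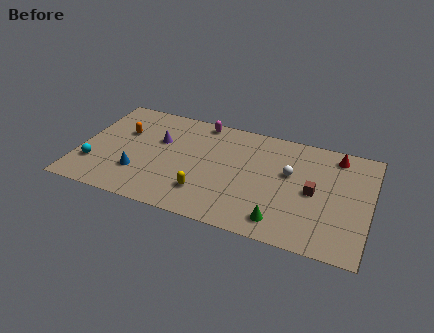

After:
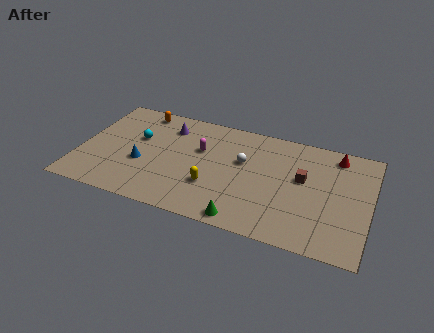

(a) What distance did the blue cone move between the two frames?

0.9

From (3.7, 2.7) to (3.8, 3.6), the blue cone covered √(0.1² + 0.9²) ≈ 0.9 units.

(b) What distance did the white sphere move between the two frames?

2.8

The white sphere was near (12.5, 5.6) before and (9.7, 5.7) after, so it travelled √(2.8² + 0.1²) ≈ 2.8 units.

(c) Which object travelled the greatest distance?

the cyan sphere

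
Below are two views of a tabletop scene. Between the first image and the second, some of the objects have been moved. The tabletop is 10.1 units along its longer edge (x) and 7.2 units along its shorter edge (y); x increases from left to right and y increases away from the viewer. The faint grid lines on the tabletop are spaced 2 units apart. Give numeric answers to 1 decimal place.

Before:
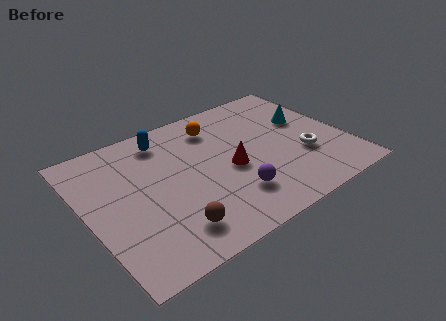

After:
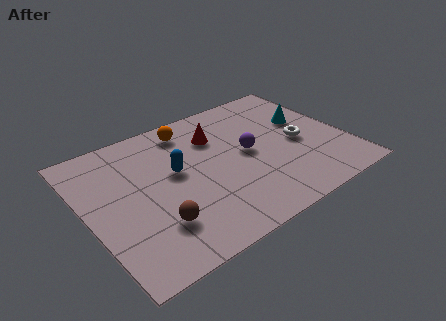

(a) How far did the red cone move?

2.0

The red cone moved from about (5.5, 3.2) to (5.3, 5.2), a distance of √(0.2² + 2.0²) ≈ 2.0.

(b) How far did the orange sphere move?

1.1

The orange sphere moved from about (5.4, 5.7) to (4.4, 6.1), a distance of √(1.0² + 0.4²) ≈ 1.1.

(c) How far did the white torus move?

0.8

From (8.3, 2.5) to (8.3, 3.3), the white torus covered √(0.0² + 0.8²) ≈ 0.8 units.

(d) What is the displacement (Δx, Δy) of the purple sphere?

(1.0, 1.9)

The purple sphere started near (5.3, 1.8) and ended near (6.3, 3.7).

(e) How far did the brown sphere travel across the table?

0.7

The brown sphere moved from about (2.8, 1.4) to (2.3, 1.9), a distance of √(0.5² + 0.5²) ≈ 0.7.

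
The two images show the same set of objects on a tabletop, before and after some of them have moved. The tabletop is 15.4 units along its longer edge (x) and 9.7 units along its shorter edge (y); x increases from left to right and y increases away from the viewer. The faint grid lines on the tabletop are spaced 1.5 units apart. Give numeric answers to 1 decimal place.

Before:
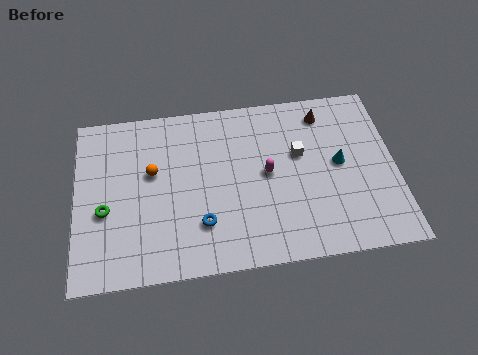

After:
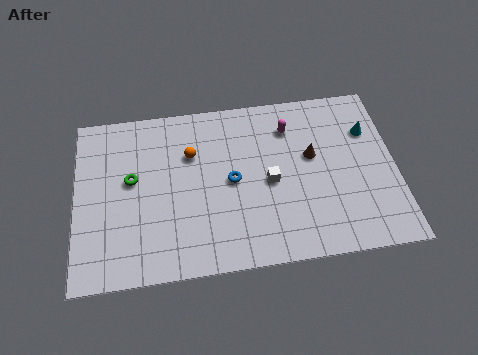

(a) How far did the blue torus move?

2.7

The blue torus was near (6.0, 2.6) before and (7.5, 4.8) after, so it travelled √(1.5² + 2.2²) ≈ 2.7 units.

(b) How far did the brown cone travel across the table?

2.5

From (12.1, 8.1) to (11.4, 5.7), the brown cone covered √(0.7² + 2.4²) ≈ 2.5 units.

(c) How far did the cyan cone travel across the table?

2.3

The cyan cone moved from about (12.7, 5.1) to (14.2, 6.8), a distance of √(1.5² + 1.7²) ≈ 2.3.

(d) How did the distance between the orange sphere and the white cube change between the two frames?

-2.8

Before: roughly 7.1 units apart; after: 4.3. That's 2.8 units closer together.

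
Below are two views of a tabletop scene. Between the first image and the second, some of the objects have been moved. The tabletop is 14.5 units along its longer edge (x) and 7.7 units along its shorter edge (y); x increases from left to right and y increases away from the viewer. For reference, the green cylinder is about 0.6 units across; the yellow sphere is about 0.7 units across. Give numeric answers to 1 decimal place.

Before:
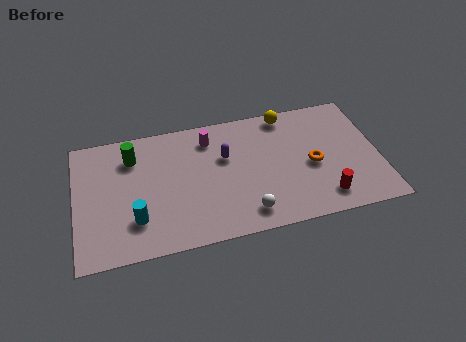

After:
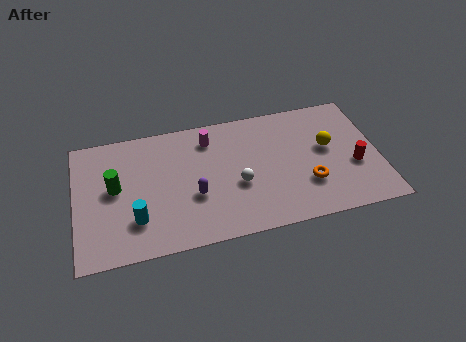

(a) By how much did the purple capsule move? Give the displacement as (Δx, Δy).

(-1.6, -2.0)

The purple capsule started near (7.2, 4.9) and ended near (5.6, 2.9).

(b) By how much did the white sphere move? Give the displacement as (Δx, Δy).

(-0.3, 1.8)

The white sphere started near (8.0, 1.3) and ended near (7.7, 3.1).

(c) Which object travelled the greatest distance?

the yellow sphere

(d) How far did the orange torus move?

1.1

The orange torus was near (11.3, 3.5) before and (11.0, 2.4) after, so it travelled √(0.3² + 1.1²) ≈ 1.1 units.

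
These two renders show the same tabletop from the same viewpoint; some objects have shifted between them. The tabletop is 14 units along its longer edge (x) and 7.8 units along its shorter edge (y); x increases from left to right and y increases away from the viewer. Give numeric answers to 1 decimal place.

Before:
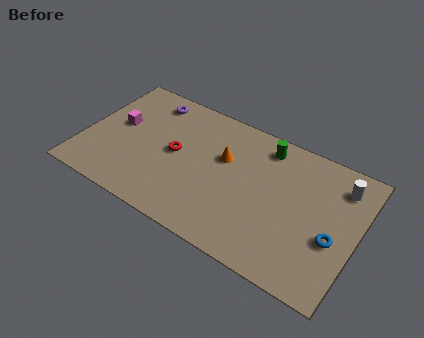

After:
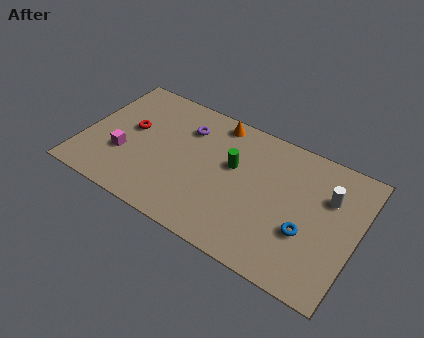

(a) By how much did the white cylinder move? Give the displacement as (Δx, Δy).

(-0.5, -0.9)

The white cylinder was at about (12.9, 6.2) and moved to about (12.4, 5.3).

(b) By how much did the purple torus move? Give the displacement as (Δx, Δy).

(2.1, -0.8)

The purple torus was at about (2.9, 6.6) and moved to about (5.0, 5.8).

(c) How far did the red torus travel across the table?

2.4

From (4.7, 4.0) to (2.3, 4.4), the red torus covered √(2.4² + 0.4²) ≈ 2.4 units.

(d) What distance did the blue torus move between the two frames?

1.3

From (12.9, 3.1) to (11.6, 2.8), the blue torus covered √(1.3² + 0.3²) ≈ 1.3 units.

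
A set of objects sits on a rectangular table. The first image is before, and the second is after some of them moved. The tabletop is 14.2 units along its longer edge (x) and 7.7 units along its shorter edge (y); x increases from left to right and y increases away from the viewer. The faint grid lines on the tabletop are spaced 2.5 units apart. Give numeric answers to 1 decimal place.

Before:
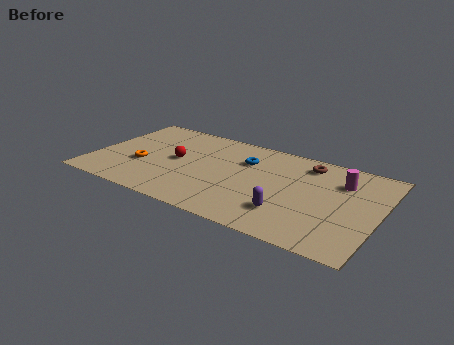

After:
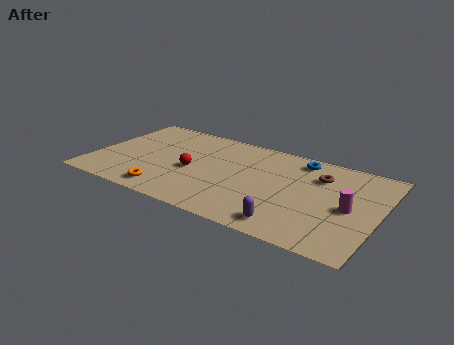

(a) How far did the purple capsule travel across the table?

0.9

The purple capsule moved from about (10.0, 2.0) to (10.2, 1.1), a distance of √(0.2² + 0.9²) ≈ 0.9.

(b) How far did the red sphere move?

1.1

From (4.1, 4.0) to (5.0, 3.4), the red sphere covered √(0.9² + 0.6²) ≈ 1.1 units.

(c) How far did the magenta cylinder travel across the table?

2.1

From (12.2, 5.6) to (12.8, 3.6), the magenta cylinder covered √(0.6² + 2.0²) ≈ 2.1 units.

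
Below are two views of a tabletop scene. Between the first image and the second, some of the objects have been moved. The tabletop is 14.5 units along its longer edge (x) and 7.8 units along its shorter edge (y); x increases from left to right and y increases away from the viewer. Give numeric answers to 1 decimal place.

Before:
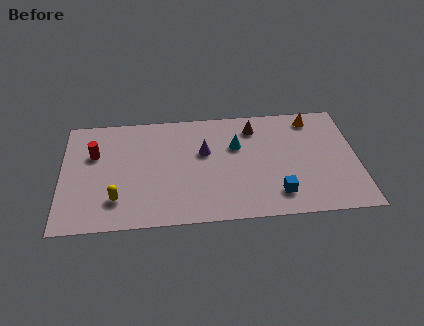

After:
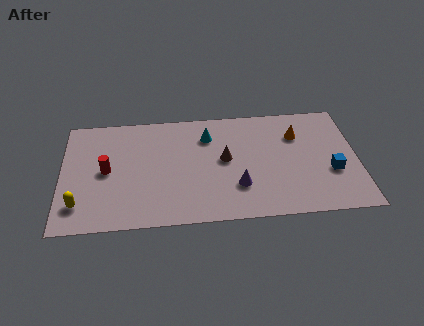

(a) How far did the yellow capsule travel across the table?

1.8

From (2.7, 1.9) to (0.9, 1.7), the yellow capsule covered √(1.8² + 0.2²) ≈ 1.8 units.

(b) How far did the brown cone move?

2.6

The brown cone was near (9.5, 6.3) before and (8.0, 4.2) after, so it travelled √(1.5² + 2.1²) ≈ 2.6 units.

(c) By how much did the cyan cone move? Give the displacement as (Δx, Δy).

(-1.4, 0.8)

From the two frames, the cyan cone sits at roughly (8.6, 5.1) before and (7.2, 5.9) after.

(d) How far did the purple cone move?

3.0

The purple cone was near (7.0, 4.8) before and (8.6, 2.3) after, so it travelled √(1.6² + 2.5²) ≈ 3.0 units.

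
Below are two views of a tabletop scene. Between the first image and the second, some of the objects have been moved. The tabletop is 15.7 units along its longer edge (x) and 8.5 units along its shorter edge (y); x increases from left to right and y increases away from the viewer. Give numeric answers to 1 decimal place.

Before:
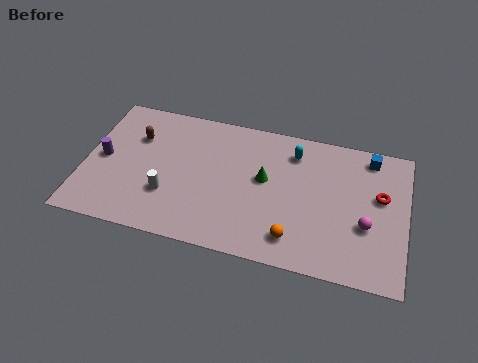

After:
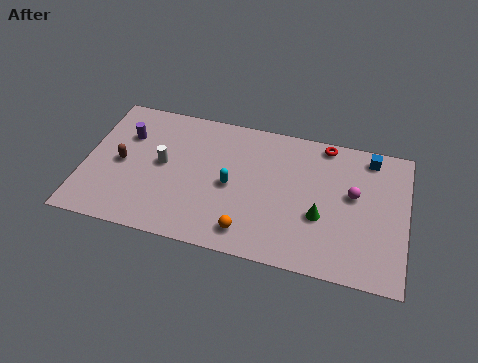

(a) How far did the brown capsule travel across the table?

1.9

The brown capsule was near (2.4, 5.9) before and (1.8, 4.1) after, so it travelled √(0.6² + 1.8²) ≈ 1.9 units.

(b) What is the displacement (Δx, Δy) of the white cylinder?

(-0.4, 1.8)

The white cylinder started near (4.2, 2.7) and ended near (3.8, 4.5).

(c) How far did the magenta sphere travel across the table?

1.8

The magenta sphere moved from about (13.8, 3.2) to (13.1, 4.9), a distance of √(0.7² + 1.7²) ≈ 1.8.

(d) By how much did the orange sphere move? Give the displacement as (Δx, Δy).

(-2.2, -0.2)

The orange sphere was at about (10.4, 1.6) and moved to about (8.2, 1.4).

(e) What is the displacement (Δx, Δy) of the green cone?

(2.8, -1.6)

The green cone was at about (8.8, 4.8) and moved to about (11.6, 3.2).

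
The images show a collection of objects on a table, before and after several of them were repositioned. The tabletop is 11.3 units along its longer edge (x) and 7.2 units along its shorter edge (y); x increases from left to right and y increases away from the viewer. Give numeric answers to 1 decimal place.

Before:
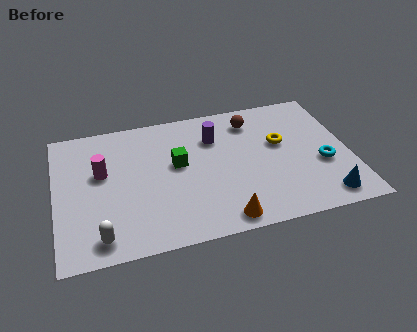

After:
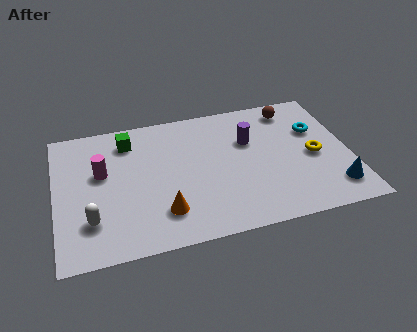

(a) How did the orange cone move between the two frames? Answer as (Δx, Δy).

(-2.2, 0.9)

From the two frames, the orange cone sits at roughly (6.2, 0.8) before and (4.0, 1.7) after.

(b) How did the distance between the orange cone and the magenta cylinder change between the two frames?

-2.2

They were about 5.6 units apart before and 3.4 after — 2.2 units closer together.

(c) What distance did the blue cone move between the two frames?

0.6

The blue cone was near (10.1, 1.0) before and (10.5, 1.4) after, so it travelled √(0.4² + 0.4²) ≈ 0.6 units.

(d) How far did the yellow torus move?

1.6

The yellow torus moved from about (8.7, 4.3) to (9.9, 3.3), a distance of √(1.2² + 1.0²) ≈ 1.6.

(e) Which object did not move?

the magenta cylinder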